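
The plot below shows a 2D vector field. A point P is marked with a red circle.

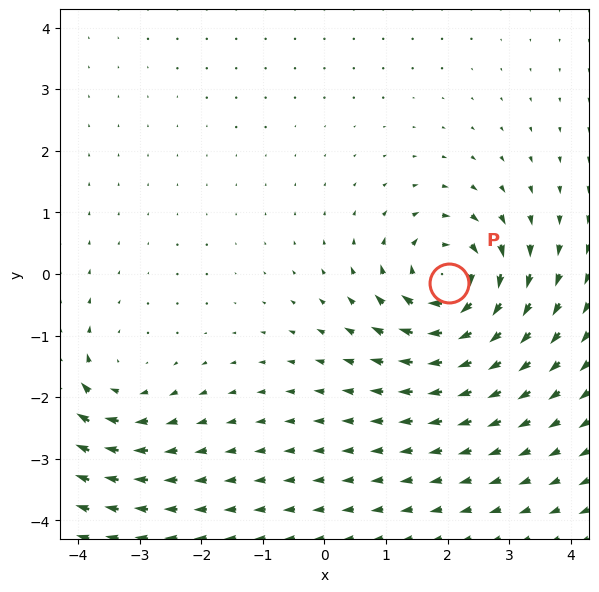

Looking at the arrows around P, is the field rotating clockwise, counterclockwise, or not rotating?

Near P at (2.0, -0.1) the arrows circulate clockwise. The curl (z-component) there is about -6; negative curl means clockwise rotation.

clockwise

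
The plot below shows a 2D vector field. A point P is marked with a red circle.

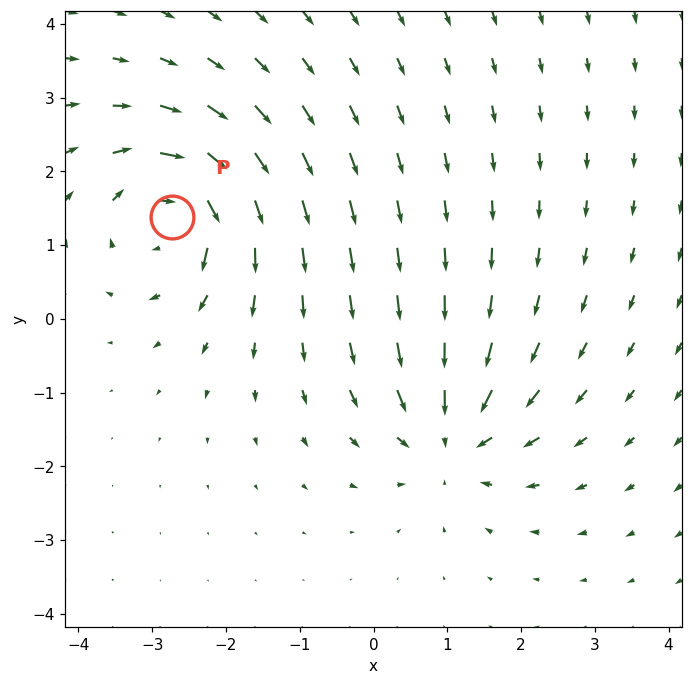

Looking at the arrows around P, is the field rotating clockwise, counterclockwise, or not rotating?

clockwise

Near P at (-2.7, 1.4) the arrows circulate clockwise. The curl (z-component) there is about -5; negative curl means clockwise rotation.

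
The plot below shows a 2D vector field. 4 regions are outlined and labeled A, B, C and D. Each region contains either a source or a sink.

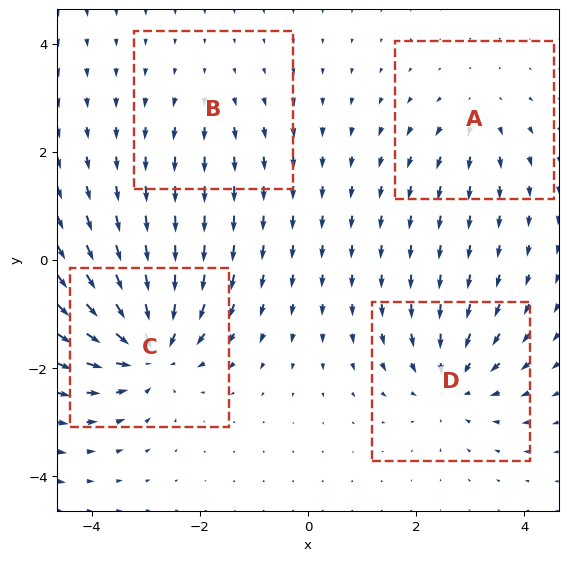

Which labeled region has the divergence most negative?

Divergence at each region's feature centre — A: about +3, B: about +2, C: about -7, D: about -5. Region C is most negative.

C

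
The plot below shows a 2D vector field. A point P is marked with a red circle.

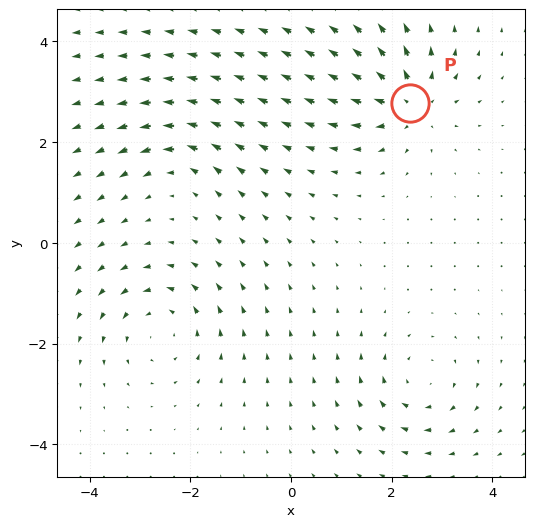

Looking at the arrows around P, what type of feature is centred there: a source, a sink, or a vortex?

source

At P (2.4, 2.8) the arrows spread outward. Divergence about +6, curl ≈0 — positive divergence with near-zero curl is a source.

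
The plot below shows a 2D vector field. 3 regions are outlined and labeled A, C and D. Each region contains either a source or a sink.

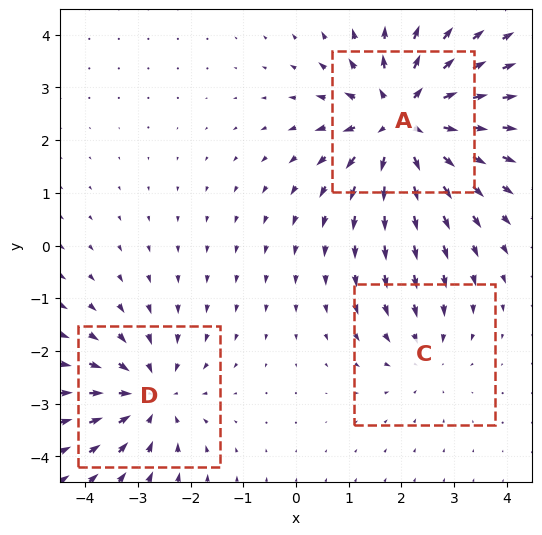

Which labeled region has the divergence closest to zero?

Divergence at each region's feature centre — A: about +5, C: about -2, D: about -3. Region C is closest to zero.

C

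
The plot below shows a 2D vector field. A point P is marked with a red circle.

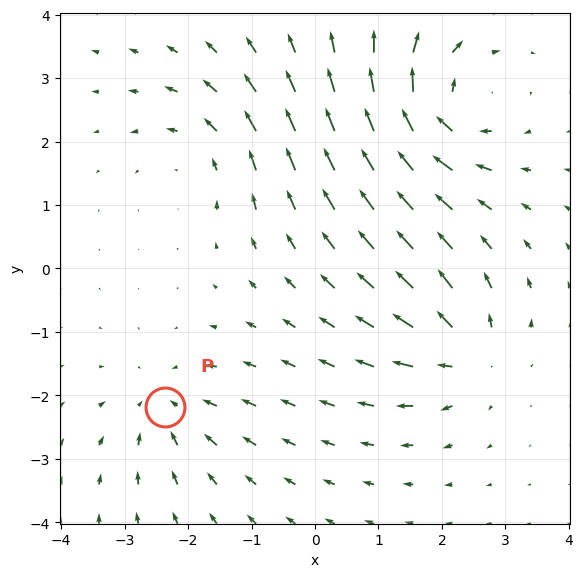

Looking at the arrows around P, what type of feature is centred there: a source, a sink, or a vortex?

sink

At P (-2.4, -2.2) the arrows converge inward. Divergence about -3, curl ≈0 — negative divergence with near-zero curl is a sink.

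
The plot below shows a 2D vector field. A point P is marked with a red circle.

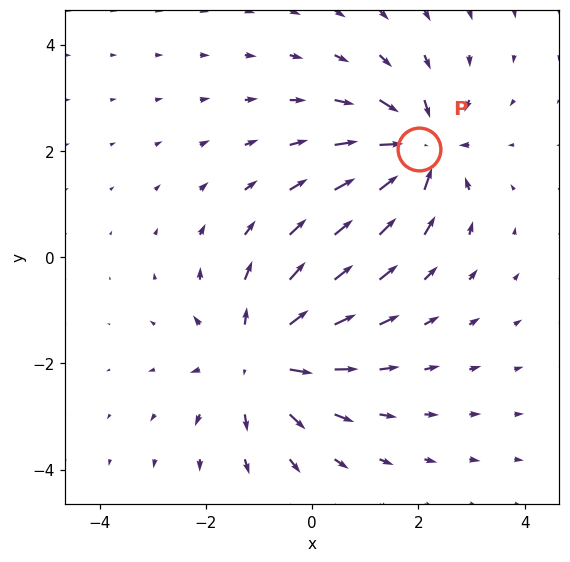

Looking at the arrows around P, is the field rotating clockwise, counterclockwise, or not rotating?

Near P at (2.0, 2.0) the arrows show no circulation. The curl there is ≈0.

not rotating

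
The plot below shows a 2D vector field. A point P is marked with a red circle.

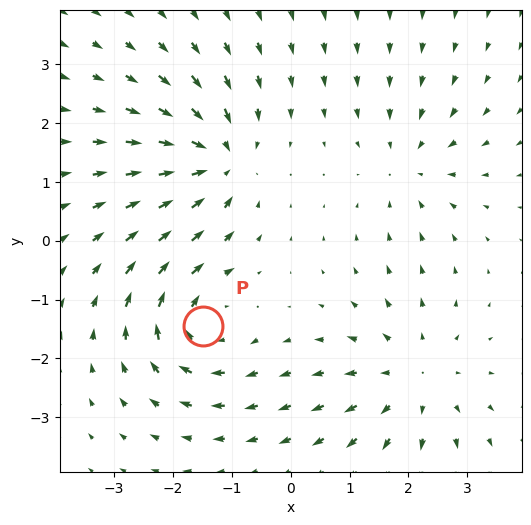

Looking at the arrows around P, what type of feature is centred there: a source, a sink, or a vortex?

vortex

At P (-1.5, -1.5) the arrows circulate clockwise. Divergence ≈0, curl about -5 — near-zero divergence with nonzero curl is a vortex.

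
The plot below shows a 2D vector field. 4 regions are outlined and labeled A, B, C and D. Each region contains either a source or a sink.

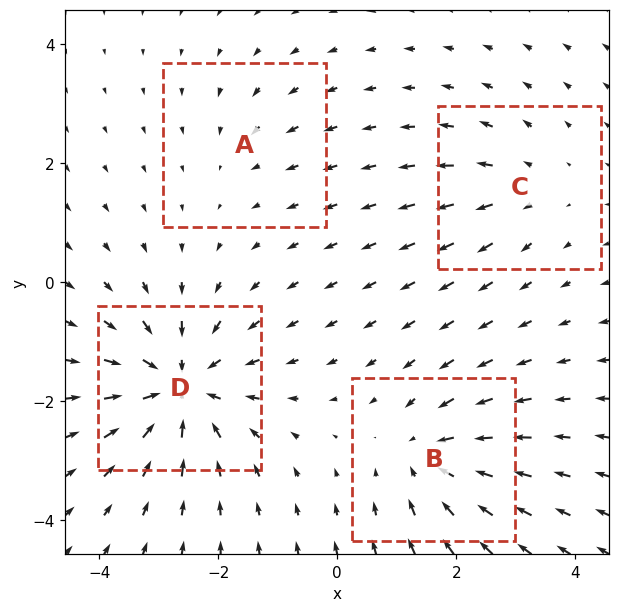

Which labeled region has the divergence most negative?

Divergence at each region's feature centre — A: about -2, B: about -5, C: about +3, D: about -7. Region D is most negative.

D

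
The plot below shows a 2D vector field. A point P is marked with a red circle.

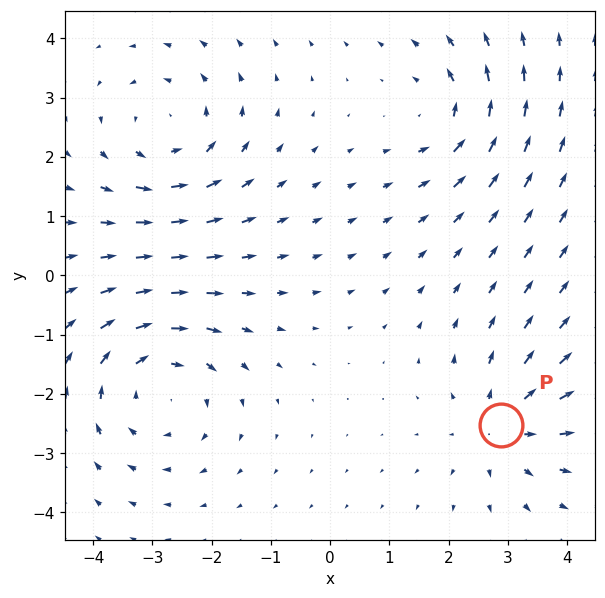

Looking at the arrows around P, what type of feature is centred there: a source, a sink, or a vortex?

source

At P (2.9, -2.5) the arrows spread outward. Divergence about +4, curl ≈0 — positive divergence with near-zero curl is a source.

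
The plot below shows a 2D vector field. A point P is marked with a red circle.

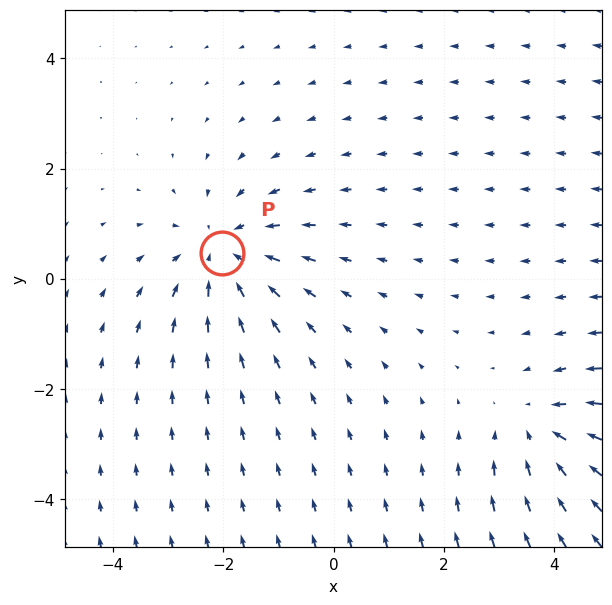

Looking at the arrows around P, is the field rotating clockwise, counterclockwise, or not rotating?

not rotating

Near P at (-2.0, 0.5) the arrows show no circulation. The curl there is ≈0.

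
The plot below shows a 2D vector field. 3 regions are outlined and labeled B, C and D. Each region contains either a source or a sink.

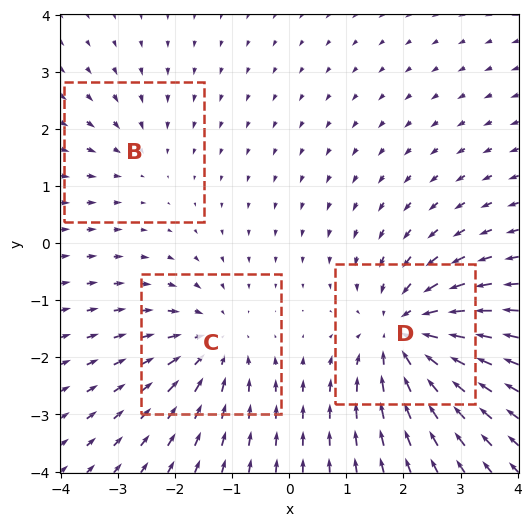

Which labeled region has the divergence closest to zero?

Divergence at each region's feature centre — B: about -2, C: about -3, D: about -5. Region B is closest to zero.

B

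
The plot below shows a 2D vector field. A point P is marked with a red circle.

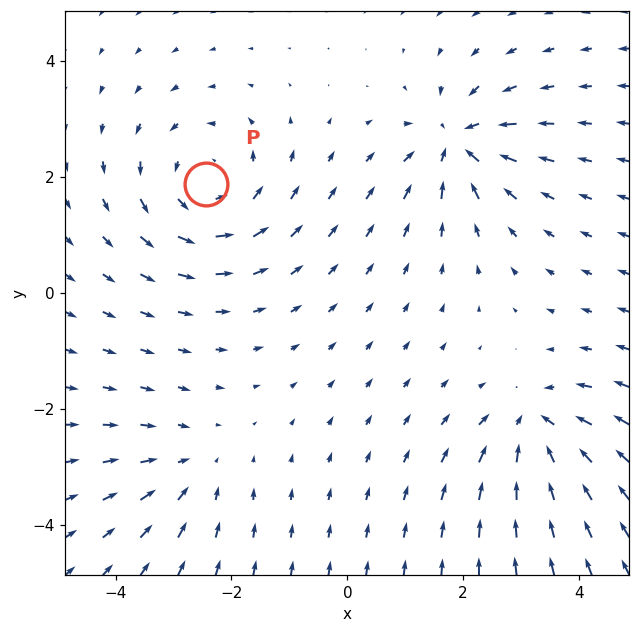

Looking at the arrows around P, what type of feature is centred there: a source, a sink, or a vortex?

At P (-2.4, 1.9) the arrows circulate counterclockwise. Divergence ≈0, curl about +4 — near-zero divergence with nonzero curl is a vortex.

vortex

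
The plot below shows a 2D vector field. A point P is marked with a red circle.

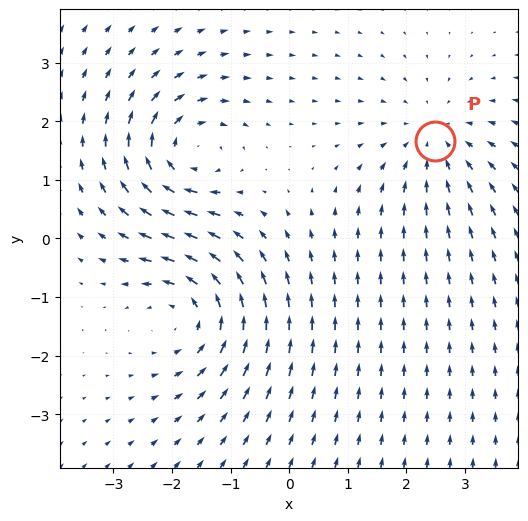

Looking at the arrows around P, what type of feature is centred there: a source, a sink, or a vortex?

sink

At P (2.5, 1.7) the arrows converge inward. Divergence about -3, curl ≈0 — negative divergence with near-zero curl is a sink.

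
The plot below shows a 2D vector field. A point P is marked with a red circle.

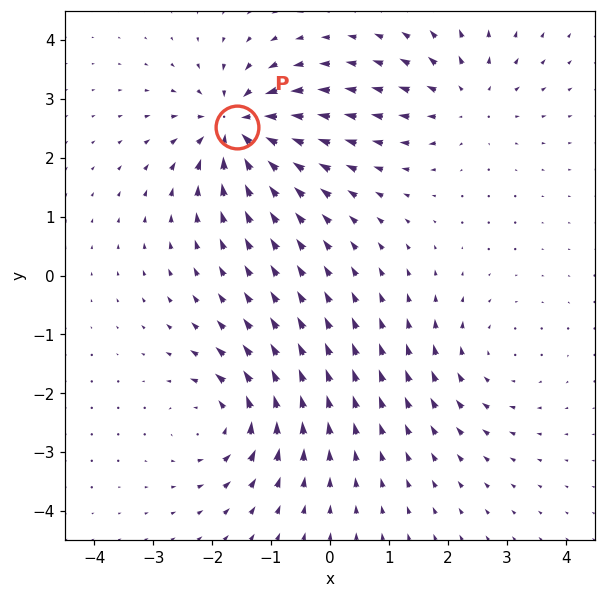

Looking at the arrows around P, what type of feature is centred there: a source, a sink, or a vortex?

At P (-1.6, 2.5) the arrows converge inward. Divergence about -6, curl ≈0 — negative divergence with near-zero curl is a sink.

sink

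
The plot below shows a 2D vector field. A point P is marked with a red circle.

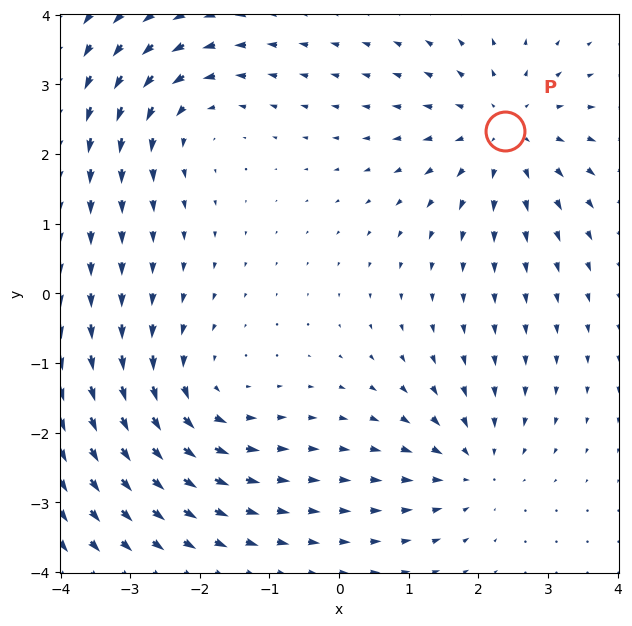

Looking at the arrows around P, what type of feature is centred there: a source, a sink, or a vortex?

At P (2.4, 2.3) the arrows spread outward. Divergence about +4, curl ≈0 — positive divergence with near-zero curl is a source.

source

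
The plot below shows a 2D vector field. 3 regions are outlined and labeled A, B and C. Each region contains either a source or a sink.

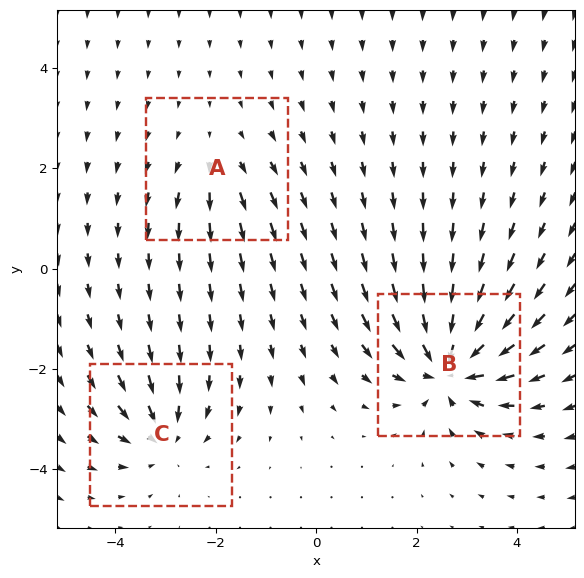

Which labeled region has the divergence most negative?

Divergence at each region's feature centre — A: about +2, B: about -6, C: about -4. Region B is most negative.

B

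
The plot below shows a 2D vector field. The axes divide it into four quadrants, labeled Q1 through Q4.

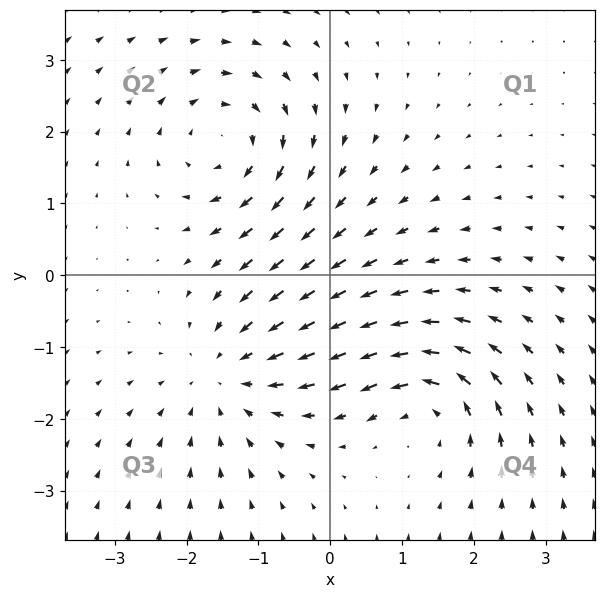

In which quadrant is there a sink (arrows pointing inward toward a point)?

Q3

The sink sits at approximately (-1.4, -1.4), which lies in quadrant Q3. The divergence there is about -3, negative as expected for a sink.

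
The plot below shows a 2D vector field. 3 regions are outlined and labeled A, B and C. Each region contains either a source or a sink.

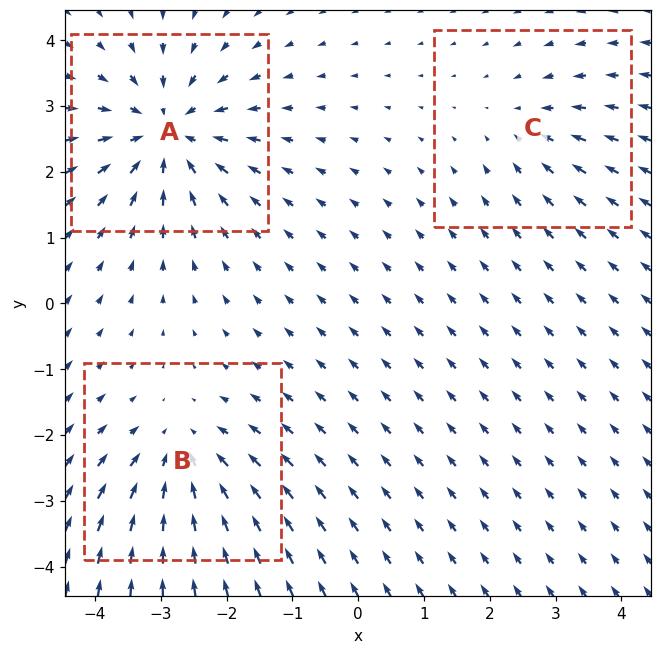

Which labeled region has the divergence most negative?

Divergence at each region's feature centre — A: about -5, B: about -3, C: about -2. Region A is most negative.

A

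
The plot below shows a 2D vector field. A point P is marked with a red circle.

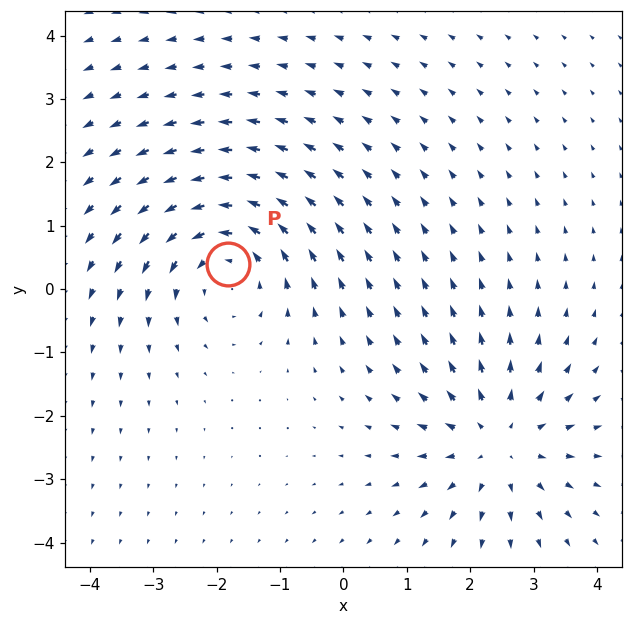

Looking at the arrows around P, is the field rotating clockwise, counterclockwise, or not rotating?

counterclockwise

Near P at (-1.8, 0.4) the arrows circulate counterclockwise. The curl (z-component) there is about +4; positive curl means counterclockwise rotation.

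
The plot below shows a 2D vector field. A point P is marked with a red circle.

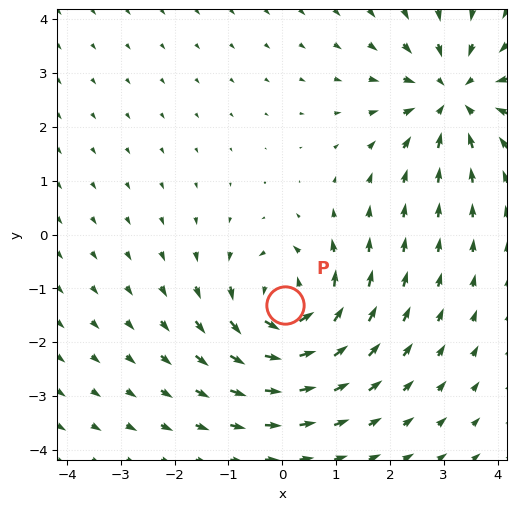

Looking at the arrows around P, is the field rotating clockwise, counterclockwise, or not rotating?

counterclockwise

Near P at (0.1, -1.3) the arrows circulate counterclockwise. The curl (z-component) there is about +6; positive curl means counterclockwise rotation.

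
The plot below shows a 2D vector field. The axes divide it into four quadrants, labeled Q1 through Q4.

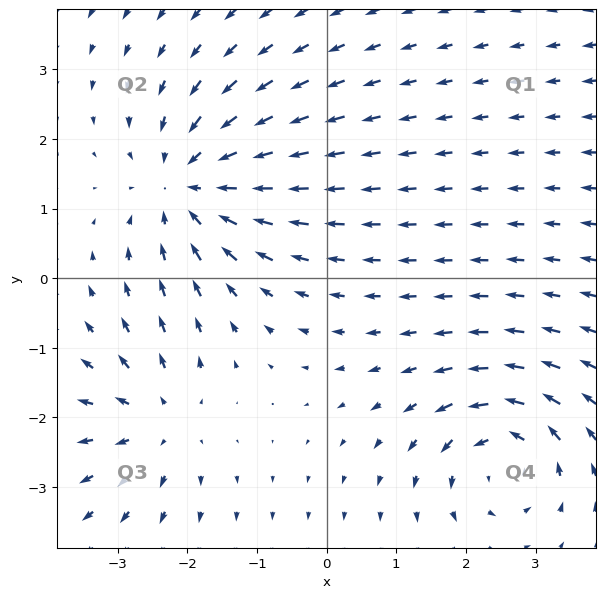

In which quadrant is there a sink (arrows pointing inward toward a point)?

The sink sits at approximately (-2.0, 1.3), which lies in quadrant Q2. The divergence there is about -4, negative as expected for a sink.

Q2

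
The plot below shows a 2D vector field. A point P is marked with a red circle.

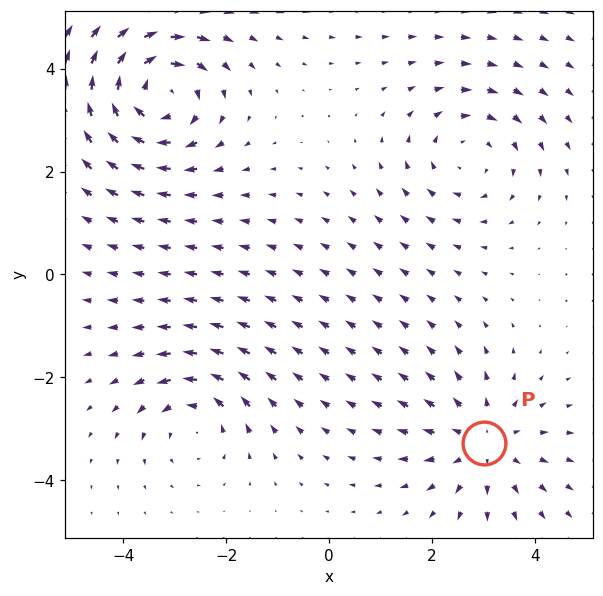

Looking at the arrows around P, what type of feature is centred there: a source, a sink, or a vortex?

source

At P (3.0, -3.3) the arrows spread outward. Divergence about +3, curl ≈0 — positive divergence with near-zero curl is a source.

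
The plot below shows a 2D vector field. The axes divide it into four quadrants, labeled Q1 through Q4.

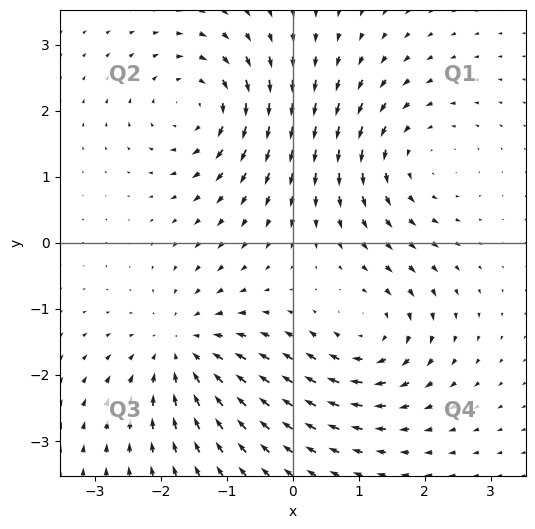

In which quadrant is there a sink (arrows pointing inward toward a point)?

Q3

The sink sits at approximately (-1.7, -1.6), which lies in quadrant Q3. The divergence there is about -3, negative as expected for a sink.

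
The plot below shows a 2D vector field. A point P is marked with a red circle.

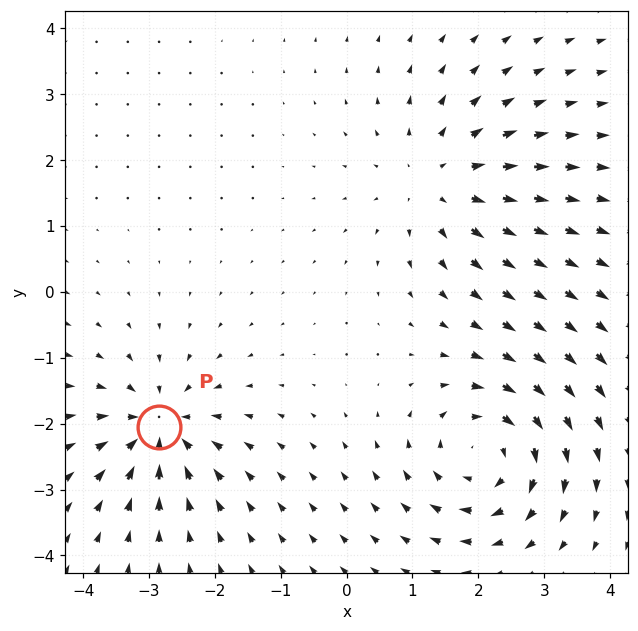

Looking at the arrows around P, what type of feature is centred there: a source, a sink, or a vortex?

sink

At P (-2.8, -2.1) the arrows converge inward. Divergence about -4, curl ≈0 — negative divergence with near-zero curl is a sink.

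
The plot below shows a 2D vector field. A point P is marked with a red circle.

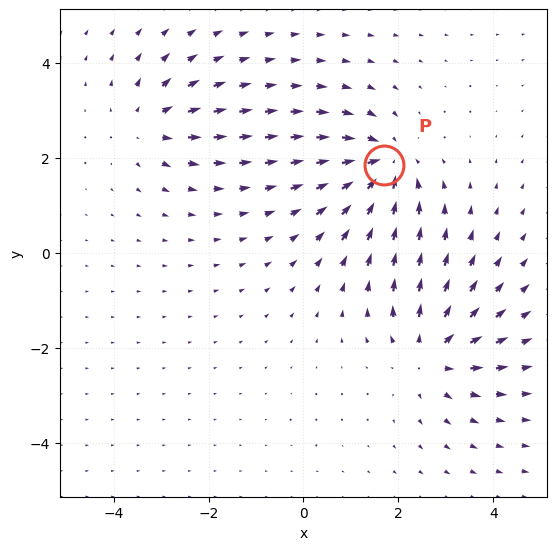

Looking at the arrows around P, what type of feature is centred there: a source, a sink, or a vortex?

At P (1.7, 1.8) the arrows converge inward. Divergence about -6, curl ≈0 — negative divergence with near-zero curl is a sink.

sink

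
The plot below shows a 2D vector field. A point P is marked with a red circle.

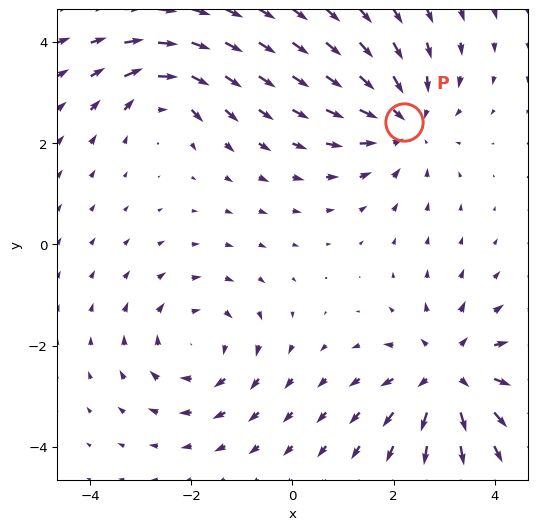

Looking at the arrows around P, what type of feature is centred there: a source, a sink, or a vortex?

sink

At P (2.2, 2.4) the arrows converge inward. Divergence about -3, curl ≈0 — negative divergence with near-zero curl is a sink.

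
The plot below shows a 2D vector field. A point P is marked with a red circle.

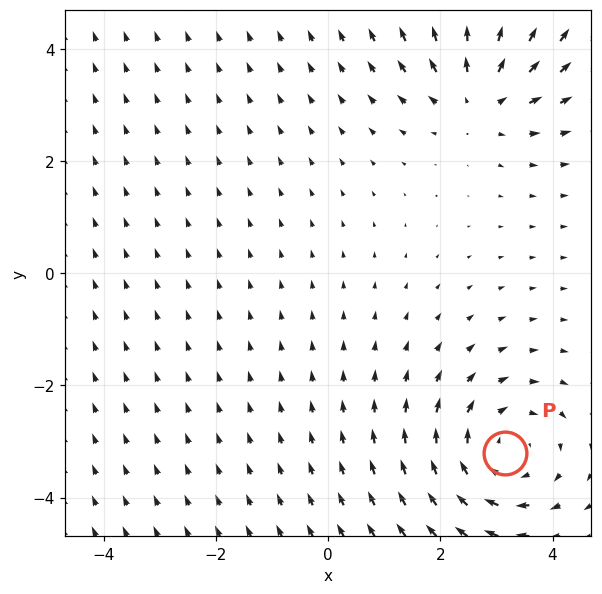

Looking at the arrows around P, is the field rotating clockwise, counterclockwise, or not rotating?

clockwise

Near P at (3.1, -3.2) the arrows circulate clockwise. The curl (z-component) there is about -3; negative curl means clockwise rotation.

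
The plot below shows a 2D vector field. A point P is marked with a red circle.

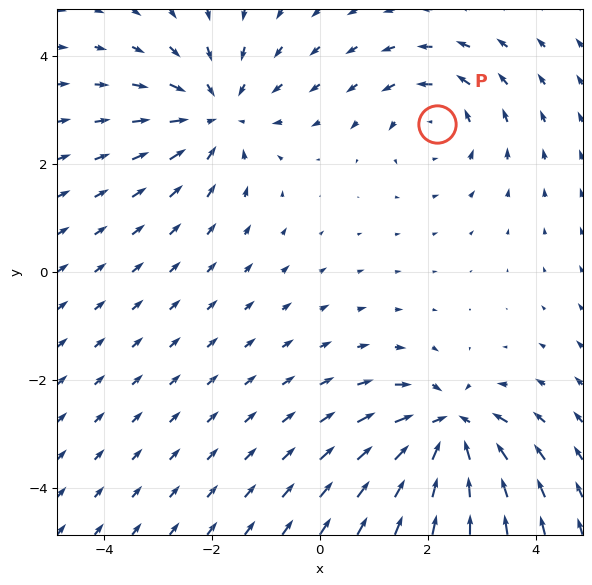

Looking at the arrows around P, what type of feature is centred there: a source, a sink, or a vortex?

At P (2.2, 2.7) the arrows circulate counterclockwise. Divergence ≈0, curl about +3 — near-zero divergence with nonzero curl is a vortex.

vortex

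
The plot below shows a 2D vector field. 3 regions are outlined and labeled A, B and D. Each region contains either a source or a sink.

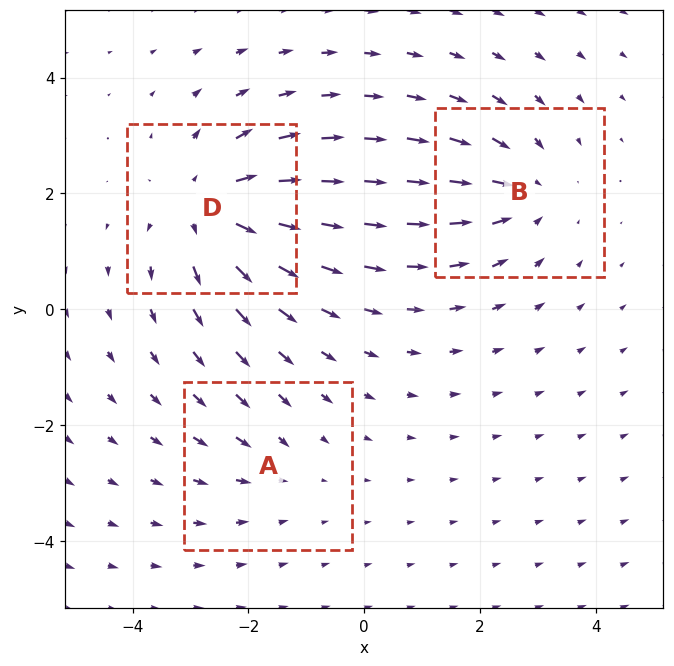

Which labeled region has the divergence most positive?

D

Divergence at each region's feature centre — A: about -2, B: about -3, D: about +4. Region D is most positive.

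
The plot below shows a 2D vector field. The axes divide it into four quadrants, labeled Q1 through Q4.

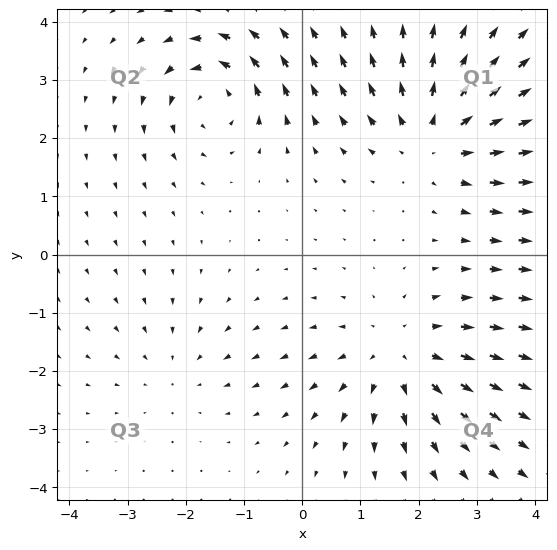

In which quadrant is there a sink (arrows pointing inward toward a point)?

The sink sits at approximately (-2.2, -2.0), which lies in quadrant Q3. The divergence there is about -2, negative as expected for a sink.

Q3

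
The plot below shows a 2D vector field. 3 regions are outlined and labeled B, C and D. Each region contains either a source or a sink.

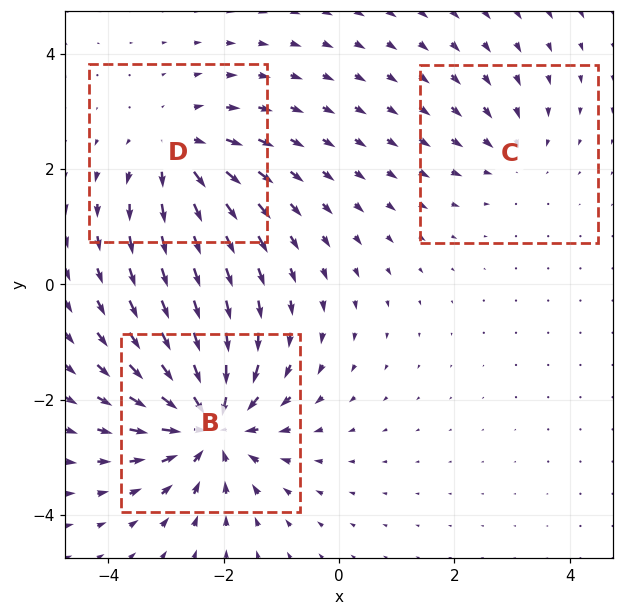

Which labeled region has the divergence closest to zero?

Divergence at each region's feature centre — B: about -6, C: about -2, D: about +4. Region C is closest to zero.

C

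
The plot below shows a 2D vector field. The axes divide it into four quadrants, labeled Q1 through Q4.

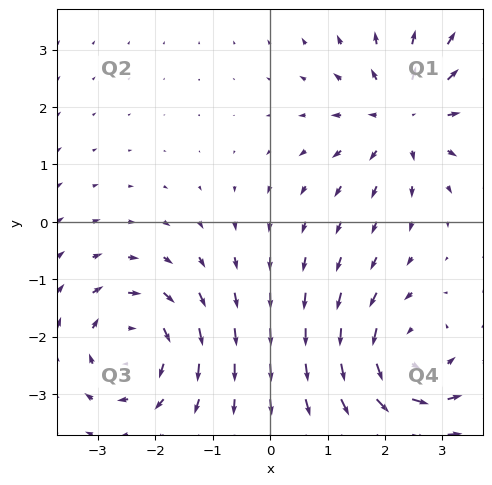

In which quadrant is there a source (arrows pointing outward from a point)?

The source sits at approximately (2.3, 1.8), which lies in quadrant Q1. The divergence there is about +5, positive as expected for a source.

Q1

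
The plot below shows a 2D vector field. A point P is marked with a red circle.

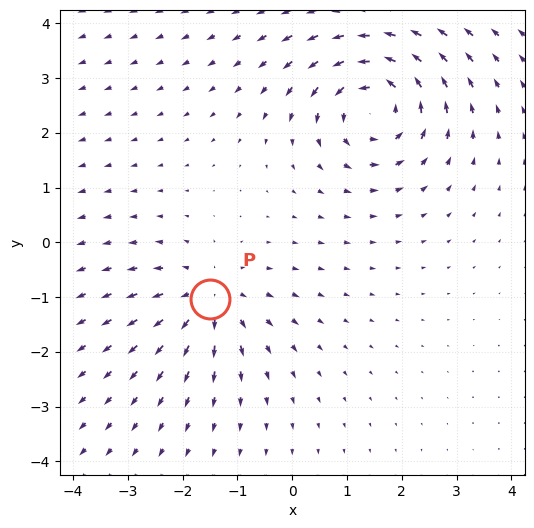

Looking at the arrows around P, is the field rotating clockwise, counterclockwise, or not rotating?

Near P at (-1.5, -1.0) the arrows show no circulation. The curl there is ≈0.

not rotating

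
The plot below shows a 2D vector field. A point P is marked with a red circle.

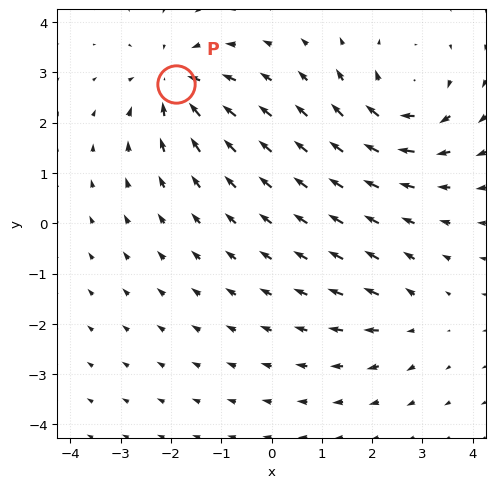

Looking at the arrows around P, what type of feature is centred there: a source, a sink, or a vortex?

sink

At P (-1.9, 2.8) the arrows converge inward. Divergence about -5, curl ≈0 — negative divergence with near-zero curl is a sink.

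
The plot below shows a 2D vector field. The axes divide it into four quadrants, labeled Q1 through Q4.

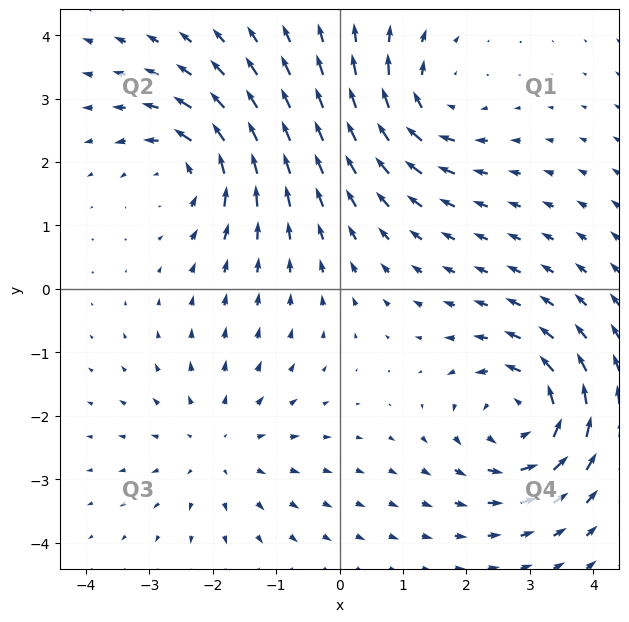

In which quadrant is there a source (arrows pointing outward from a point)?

The source sits at approximately (-1.9, -2.5), which lies in quadrant Q3. The divergence there is about +3, positive as expected for a source.

Q3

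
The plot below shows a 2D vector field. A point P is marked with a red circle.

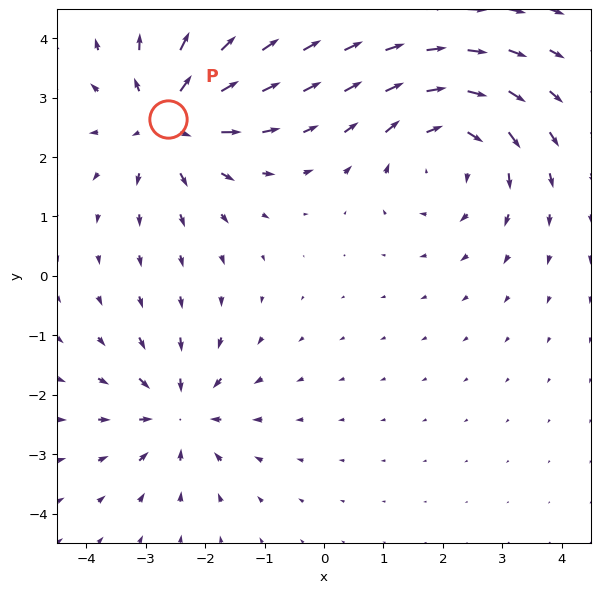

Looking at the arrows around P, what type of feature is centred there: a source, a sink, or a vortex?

At P (-2.6, 2.6) the arrows spread outward. Divergence about +5, curl ≈0 — positive divergence with near-zero curl is a source.

source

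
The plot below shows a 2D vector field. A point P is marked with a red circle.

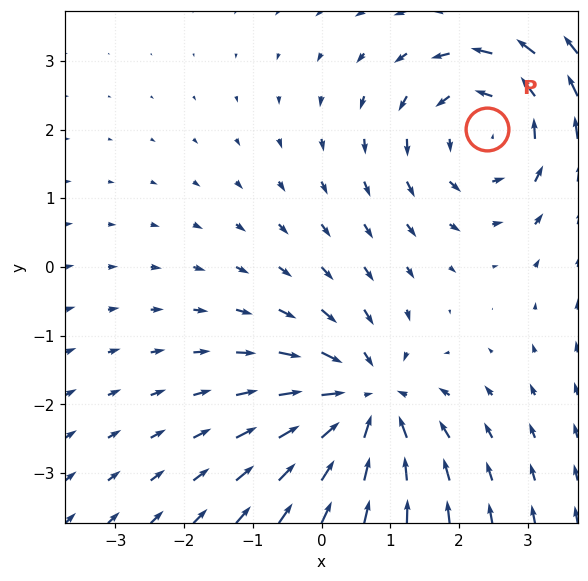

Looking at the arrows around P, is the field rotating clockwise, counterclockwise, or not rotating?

Near P at (2.4, 2.0) the arrows circulate counterclockwise. The curl (z-component) there is about +2; positive curl means counterclockwise rotation.

counterclockwise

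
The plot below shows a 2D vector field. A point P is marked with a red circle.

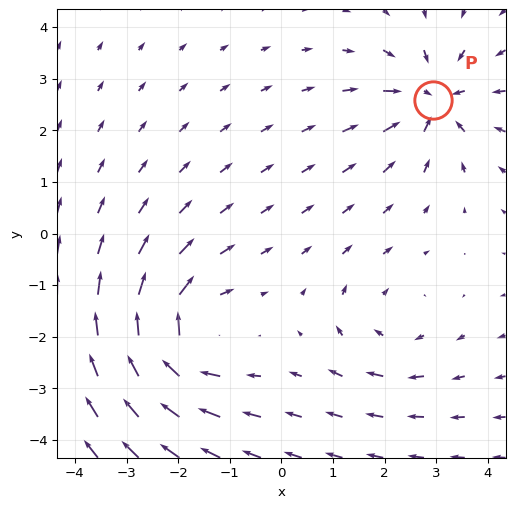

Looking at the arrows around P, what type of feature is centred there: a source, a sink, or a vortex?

At P (2.9, 2.6) the arrows converge inward. Divergence about -5, curl ≈0 — negative divergence with near-zero curl is a sink.

sink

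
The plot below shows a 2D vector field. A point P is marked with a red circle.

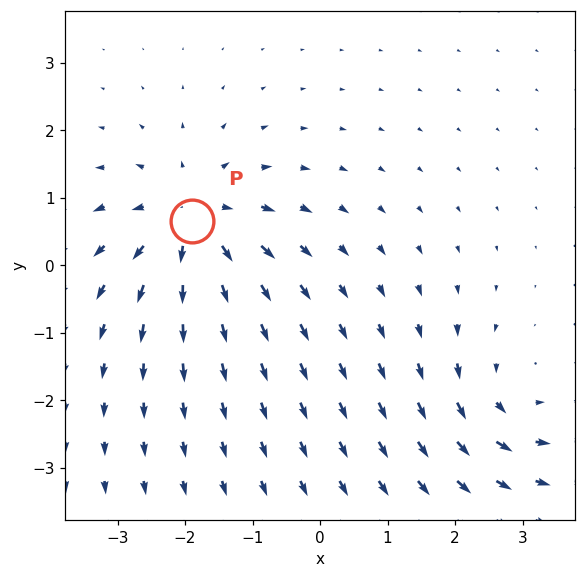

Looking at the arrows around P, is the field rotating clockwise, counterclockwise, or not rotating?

Near P at (-1.9, 0.7) the arrows show no circulation. The curl there is ≈0.

not rotating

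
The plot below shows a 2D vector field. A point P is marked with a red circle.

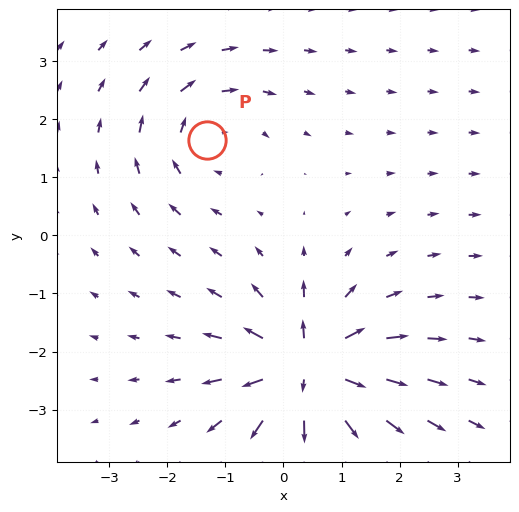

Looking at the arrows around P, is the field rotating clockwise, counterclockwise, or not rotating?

clockwise

Near P at (-1.3, 1.6) the arrows circulate clockwise. The curl (z-component) there is about -3; negative curl means clockwise rotation.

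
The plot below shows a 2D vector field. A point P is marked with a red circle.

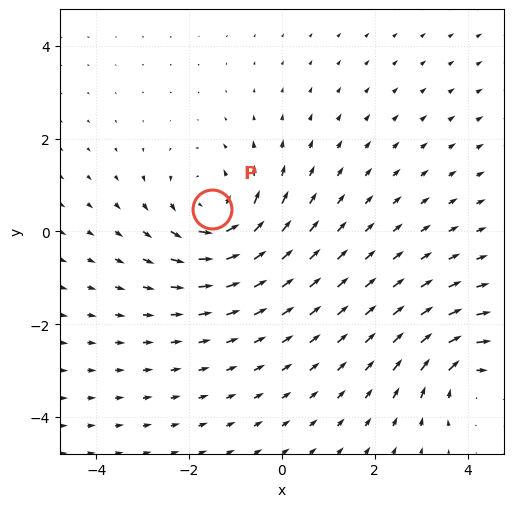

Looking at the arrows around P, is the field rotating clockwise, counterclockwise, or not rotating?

Near P at (-1.5, 0.5) the arrows circulate counterclockwise. The curl (z-component) there is about +3; positive curl means counterclockwise rotation.

counterclockwise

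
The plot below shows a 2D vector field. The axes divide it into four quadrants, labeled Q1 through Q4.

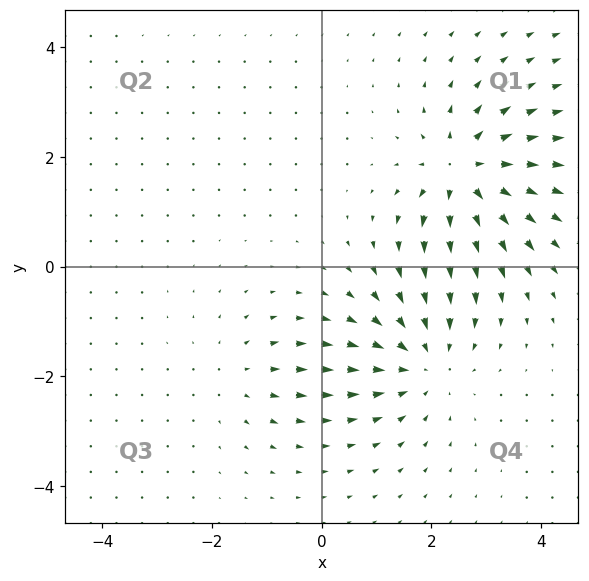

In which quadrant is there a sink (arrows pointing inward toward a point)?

Q4

The sink sits at approximately (1.8, -1.7), which lies in quadrant Q4. The divergence there is about -4, negative as expected for a sink.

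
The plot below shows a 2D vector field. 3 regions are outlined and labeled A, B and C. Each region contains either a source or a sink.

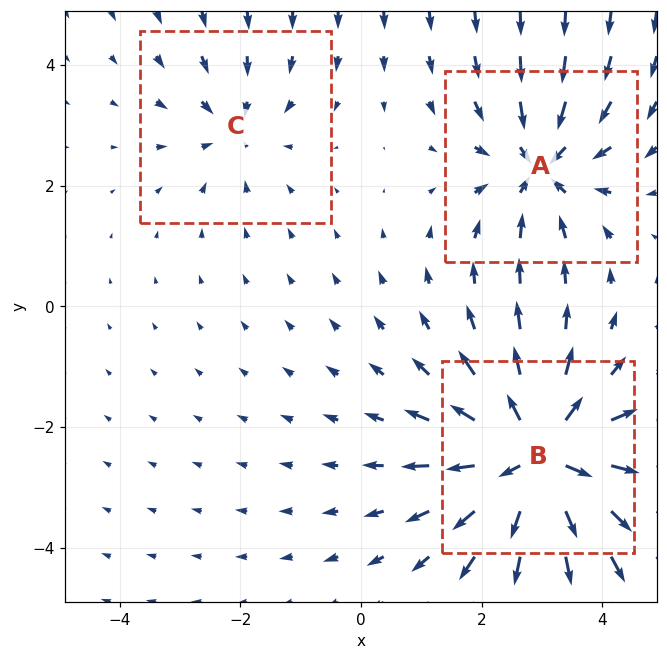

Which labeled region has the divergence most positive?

B

Divergence at each region's feature centre — A: about -4, B: about +5, C: about -2. Region B is most positive.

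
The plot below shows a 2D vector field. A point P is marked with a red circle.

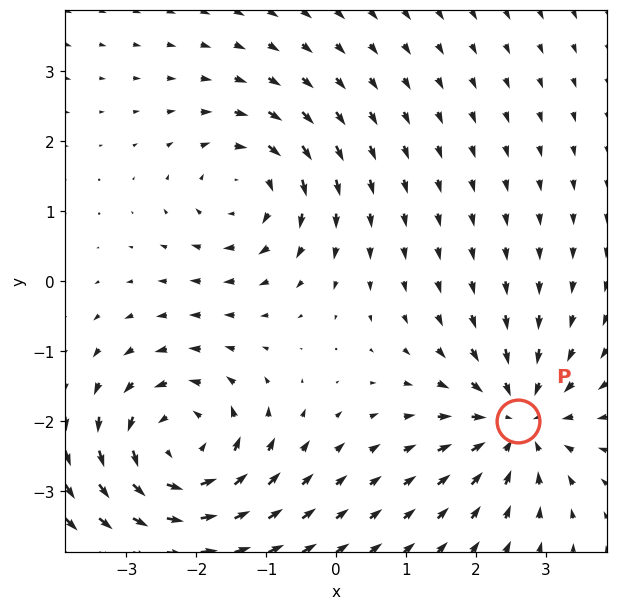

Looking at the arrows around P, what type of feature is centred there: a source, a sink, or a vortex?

sink

At P (2.6, -2.0) the arrows converge inward. Divergence about -4, curl ≈0 — negative divergence with near-zero curl is a sink.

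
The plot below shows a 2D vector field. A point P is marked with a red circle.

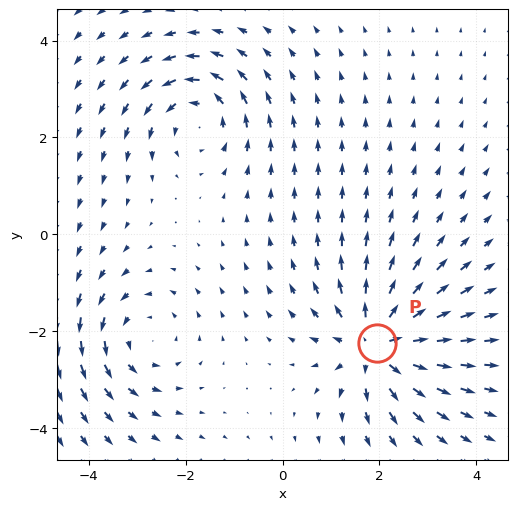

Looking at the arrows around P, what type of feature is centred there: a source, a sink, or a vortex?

source

At P (1.9, -2.3) the arrows spread outward. Divergence about +4, curl ≈0 — positive divergence with near-zero curl is a source.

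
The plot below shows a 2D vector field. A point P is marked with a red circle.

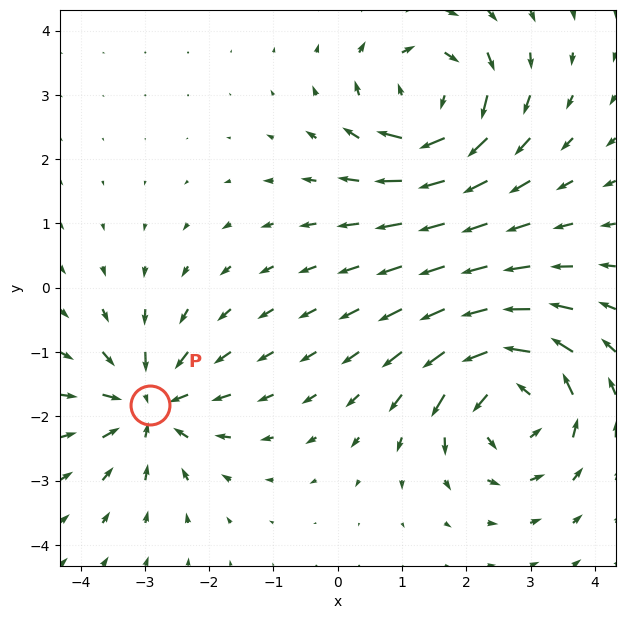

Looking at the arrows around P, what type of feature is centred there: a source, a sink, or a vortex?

sink

At P (-2.9, -1.8) the arrows converge inward. Divergence about -5, curl ≈0 — negative divergence with near-zero curl is a sink.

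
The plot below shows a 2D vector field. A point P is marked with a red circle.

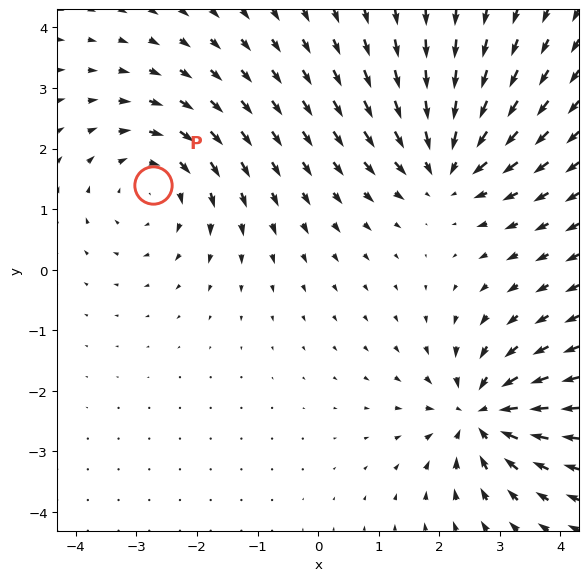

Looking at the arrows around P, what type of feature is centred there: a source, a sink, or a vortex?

vortex

At P (-2.7, 1.4) the arrows circulate clockwise. Divergence ≈0, curl about -3 — near-zero divergence with nonzero curl is a vortex.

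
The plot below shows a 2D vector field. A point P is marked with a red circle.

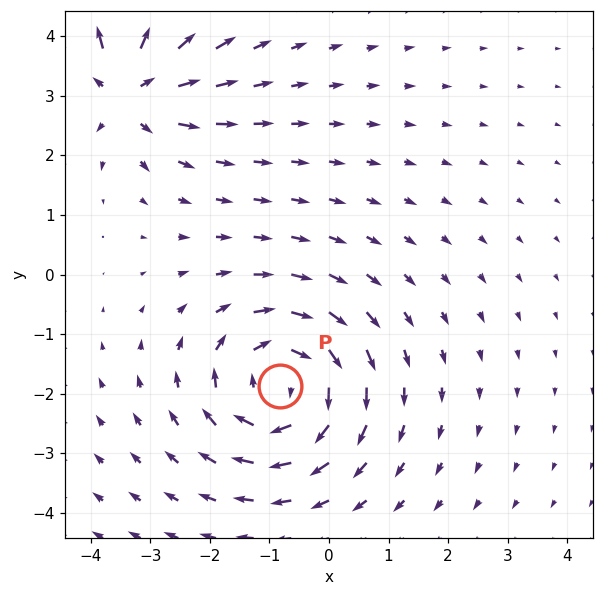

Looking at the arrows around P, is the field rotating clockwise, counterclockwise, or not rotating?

Near P at (-0.8, -1.9) the arrows circulate clockwise. The curl (z-component) there is about -4; negative curl means clockwise rotation.

clockwise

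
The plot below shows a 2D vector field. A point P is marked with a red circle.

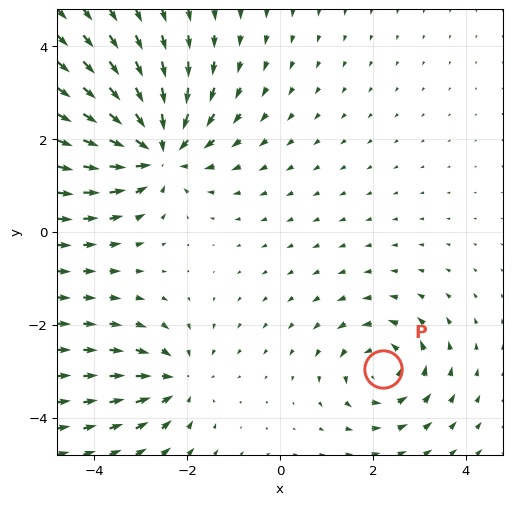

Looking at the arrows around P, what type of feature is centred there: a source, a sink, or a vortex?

At P (2.2, -2.9) the arrows circulate counterclockwise. Divergence ≈0, curl about +4 — near-zero divergence with nonzero curl is a vortex.

vortex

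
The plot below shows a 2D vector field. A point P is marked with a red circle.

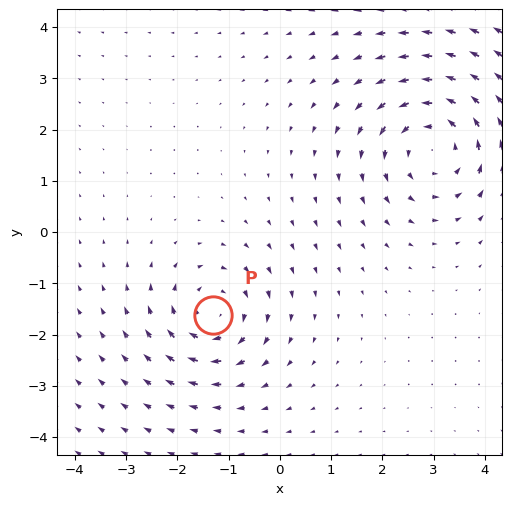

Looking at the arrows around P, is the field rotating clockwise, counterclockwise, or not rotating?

Near P at (-1.3, -1.6) the arrows circulate clockwise. The curl (z-component) there is about -4; negative curl means clockwise rotation.

clockwise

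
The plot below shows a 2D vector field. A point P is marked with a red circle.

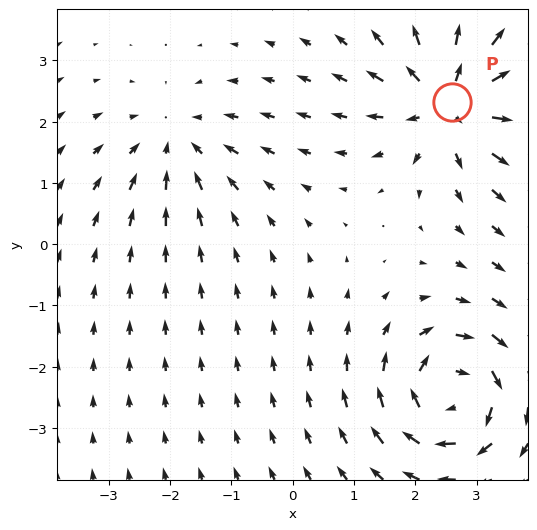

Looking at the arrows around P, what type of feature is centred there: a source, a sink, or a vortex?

At P (2.6, 2.3) the arrows spread outward. Divergence about +6, curl ≈0 — positive divergence with near-zero curl is a source.

source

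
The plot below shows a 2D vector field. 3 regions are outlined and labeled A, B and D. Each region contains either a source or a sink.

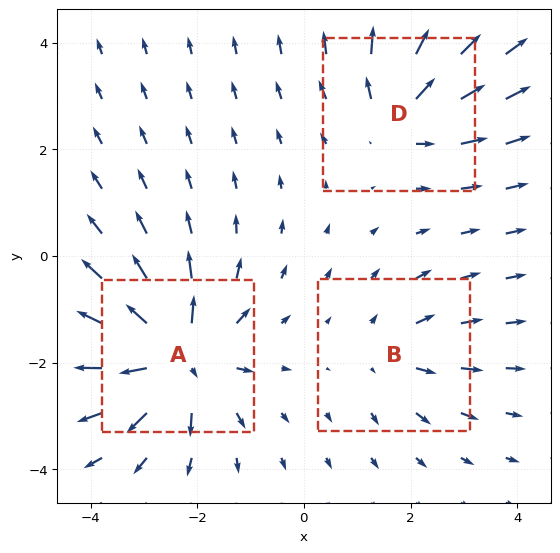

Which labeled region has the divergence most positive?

Divergence at each region's feature centre — A: about +6, B: about +2, D: about +4. Region A is most positive.

A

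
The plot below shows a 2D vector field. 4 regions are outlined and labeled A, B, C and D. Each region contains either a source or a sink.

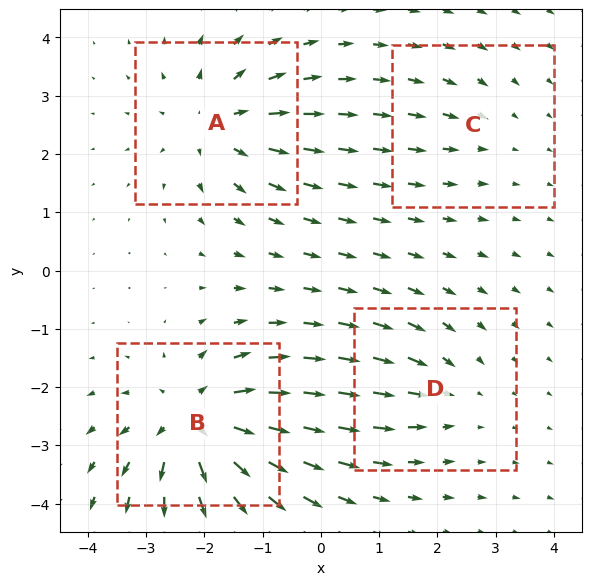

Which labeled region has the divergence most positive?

Divergence at each region's feature centre — A: about +5, B: about +7, C: about -2, D: about -3. Region B is most positive.

B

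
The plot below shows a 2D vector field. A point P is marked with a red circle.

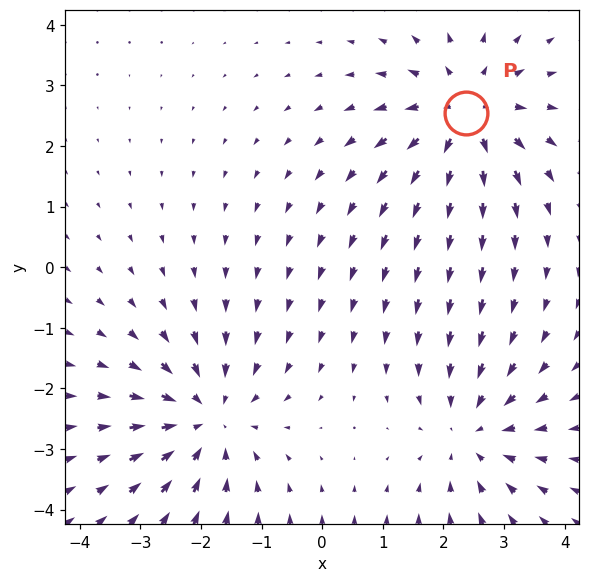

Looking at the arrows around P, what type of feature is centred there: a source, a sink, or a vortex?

source

At P (2.4, 2.6) the arrows spread outward. Divergence about +4, curl ≈0 — positive divergence with near-zero curl is a source.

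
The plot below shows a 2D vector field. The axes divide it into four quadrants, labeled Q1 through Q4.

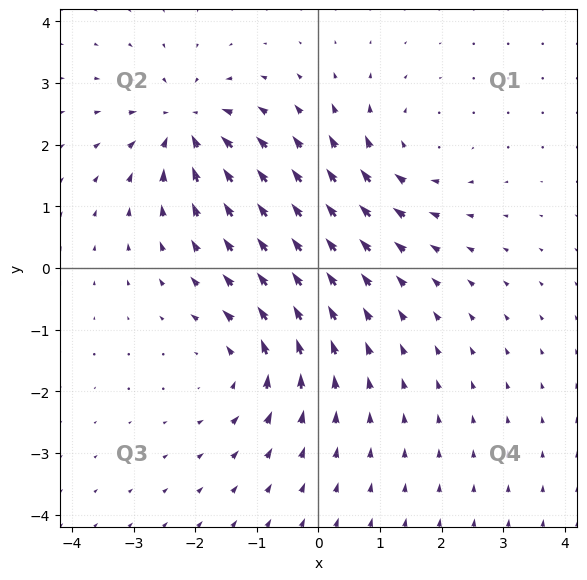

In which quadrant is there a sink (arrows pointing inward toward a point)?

The sink sits at approximately (-2.2, 2.3), which lies in quadrant Q2. The divergence there is about -5, negative as expected for a sink.

Q2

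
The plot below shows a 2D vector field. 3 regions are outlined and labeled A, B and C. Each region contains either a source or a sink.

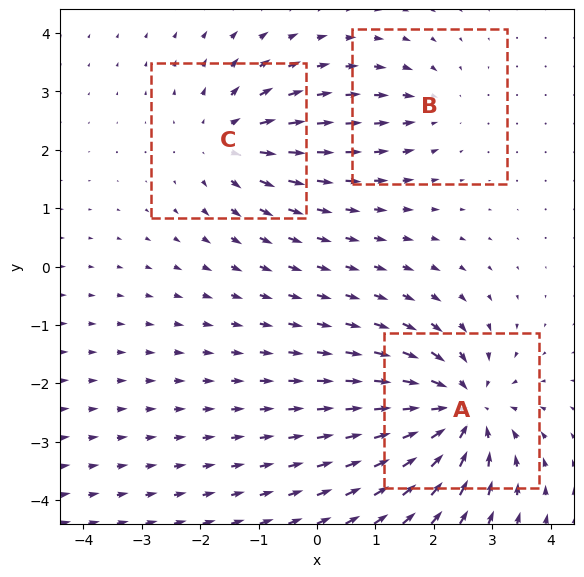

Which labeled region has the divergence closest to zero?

Divergence at each region's feature centre — A: about -6, B: about -2, C: about +3. Region B is closest to zero.

B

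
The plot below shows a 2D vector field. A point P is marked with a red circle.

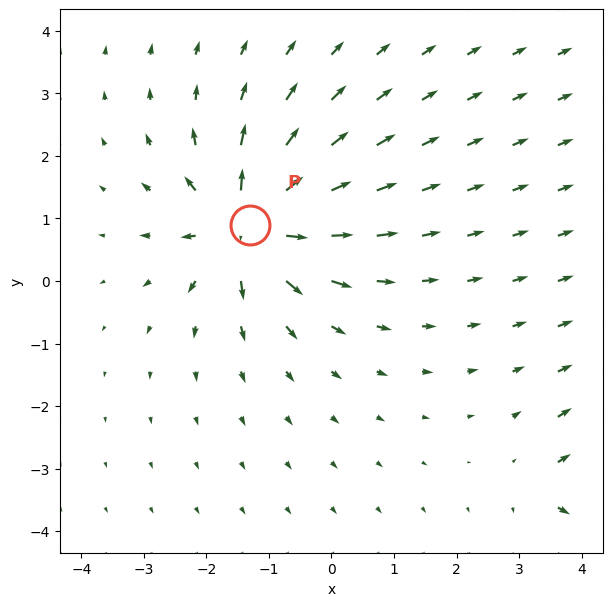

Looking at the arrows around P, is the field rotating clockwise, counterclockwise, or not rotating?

not rotating

Near P at (-1.3, 0.9) the arrows show no circulation. The curl there is ≈0.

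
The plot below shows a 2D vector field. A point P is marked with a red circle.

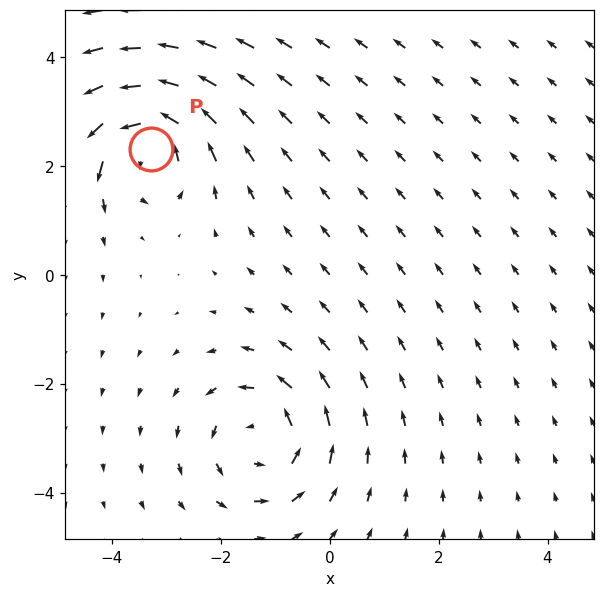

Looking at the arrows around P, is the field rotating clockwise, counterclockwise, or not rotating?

counterclockwise

Near P at (-3.3, 2.3) the arrows circulate counterclockwise. The curl (z-component) there is about +4; positive curl means counterclockwise rotation.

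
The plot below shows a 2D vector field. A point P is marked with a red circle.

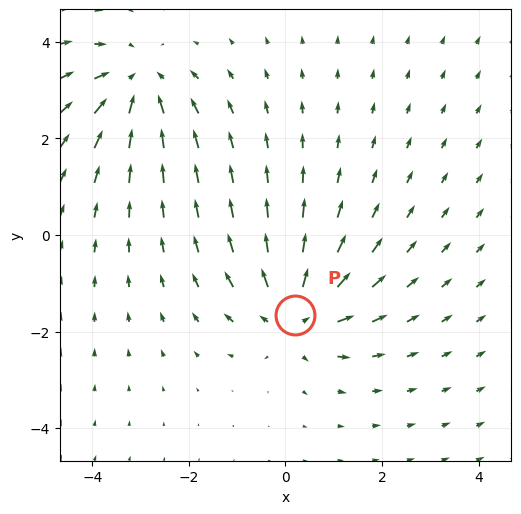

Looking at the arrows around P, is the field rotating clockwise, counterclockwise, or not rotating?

Near P at (0.2, -1.7) the arrows show no circulation. The curl there is ≈0.

not rotating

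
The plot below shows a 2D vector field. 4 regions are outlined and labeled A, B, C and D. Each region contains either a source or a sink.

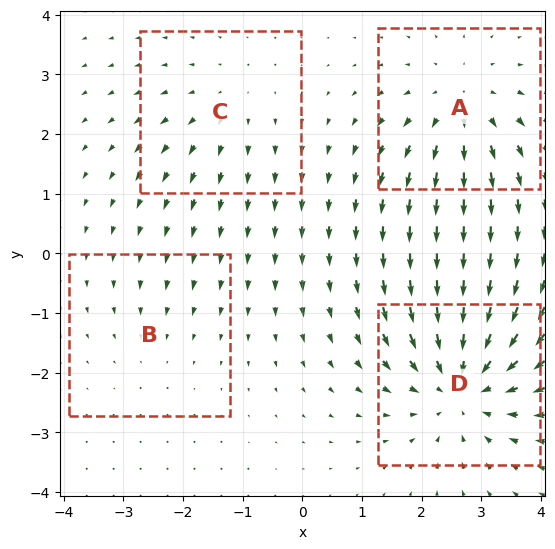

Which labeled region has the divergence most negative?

D

Divergence at each region's feature centre — A: about +4, B: about -2, C: about +3, D: about -6. Region D is most negative.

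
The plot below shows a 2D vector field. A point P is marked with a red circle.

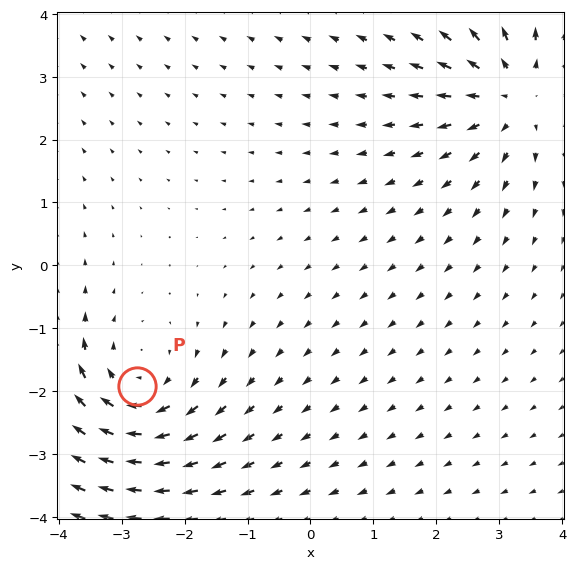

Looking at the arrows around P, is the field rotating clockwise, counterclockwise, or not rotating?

Near P at (-2.8, -1.9) the arrows circulate clockwise. The curl (z-component) there is about -4; negative curl means clockwise rotation.

clockwise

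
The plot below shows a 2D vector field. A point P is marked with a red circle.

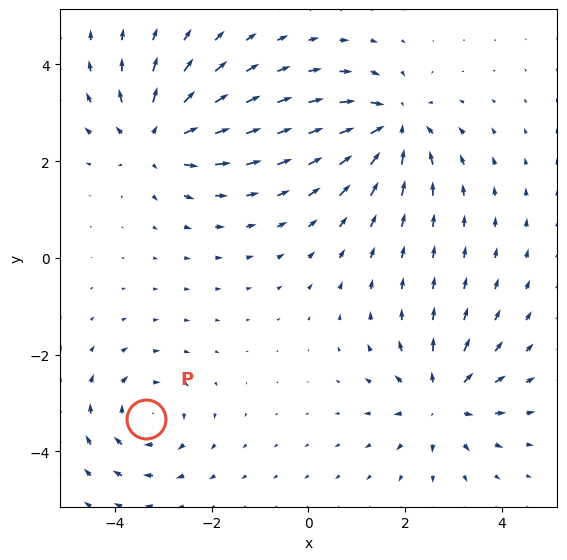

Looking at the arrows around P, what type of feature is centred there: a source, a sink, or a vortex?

vortex

At P (-3.4, -3.3) the arrows circulate clockwise. Divergence ≈0, curl about -3 — near-zero divergence with nonzero curl is a vortex.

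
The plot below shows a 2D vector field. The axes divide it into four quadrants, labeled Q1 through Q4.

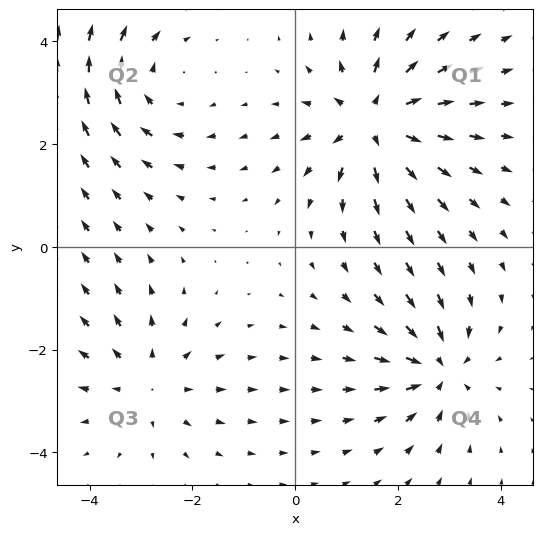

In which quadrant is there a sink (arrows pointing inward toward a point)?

Q4

The sink sits at approximately (2.8, -2.4), which lies in quadrant Q4. The divergence there is about -5, negative as expected for a sink.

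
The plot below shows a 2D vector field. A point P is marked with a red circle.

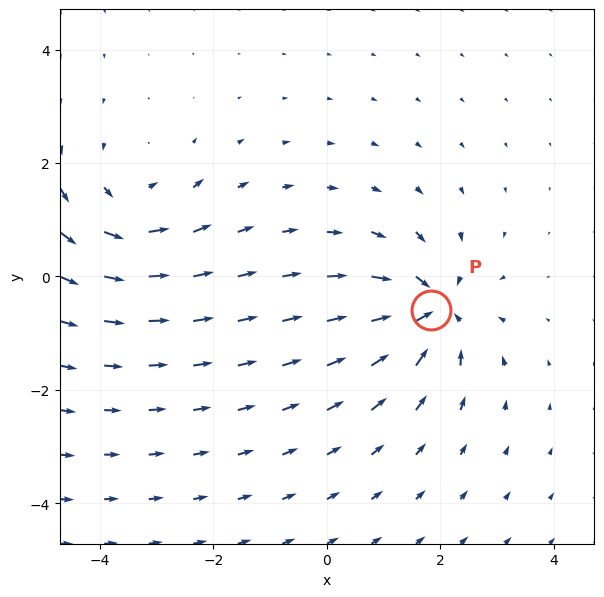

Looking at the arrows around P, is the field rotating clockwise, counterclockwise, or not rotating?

not rotating

Near P at (1.8, -0.6) the arrows show no circulation. The curl there is ≈0.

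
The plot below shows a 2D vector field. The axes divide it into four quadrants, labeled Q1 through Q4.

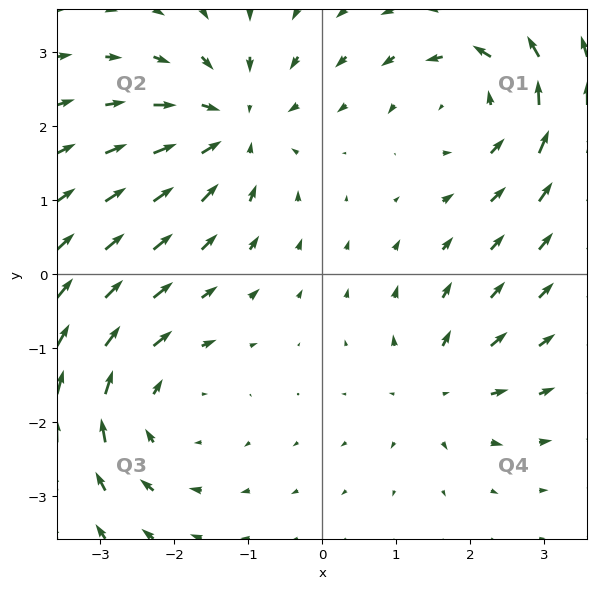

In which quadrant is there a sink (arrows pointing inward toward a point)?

The sink sits at approximately (-1.2, 2.0), which lies in quadrant Q2. The divergence there is about -5, negative as expected for a sink.

Q2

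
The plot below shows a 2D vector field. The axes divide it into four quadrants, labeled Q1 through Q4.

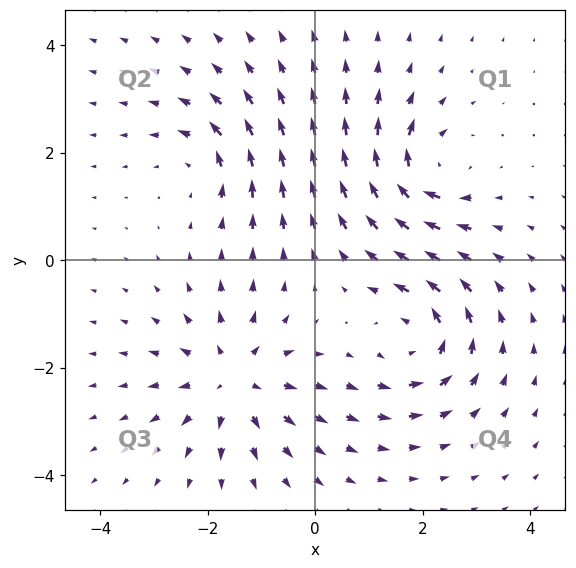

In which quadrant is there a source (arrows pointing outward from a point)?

Q3

The source sits at approximately (-1.5, -2.2), which lies in quadrant Q3. The divergence there is about +4, positive as expected for a source.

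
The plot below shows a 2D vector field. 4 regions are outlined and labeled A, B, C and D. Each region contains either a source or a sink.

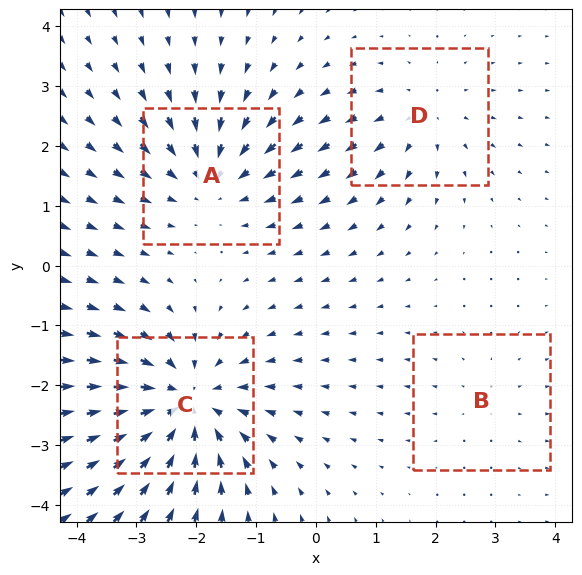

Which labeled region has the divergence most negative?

Divergence at each region's feature centre — A: about -5, B: about +2, C: about -7, D: about +3. Region C is most negative.

C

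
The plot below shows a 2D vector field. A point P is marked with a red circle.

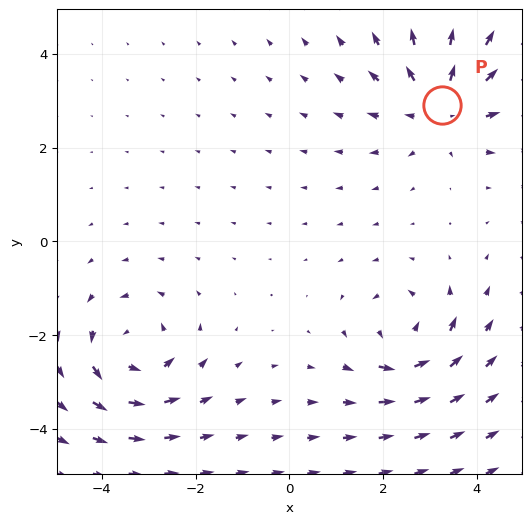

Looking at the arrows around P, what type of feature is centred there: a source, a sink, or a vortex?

source

At P (3.3, 2.9) the arrows spread outward. Divergence about +3, curl ≈0 — positive divergence with near-zero curl is a source.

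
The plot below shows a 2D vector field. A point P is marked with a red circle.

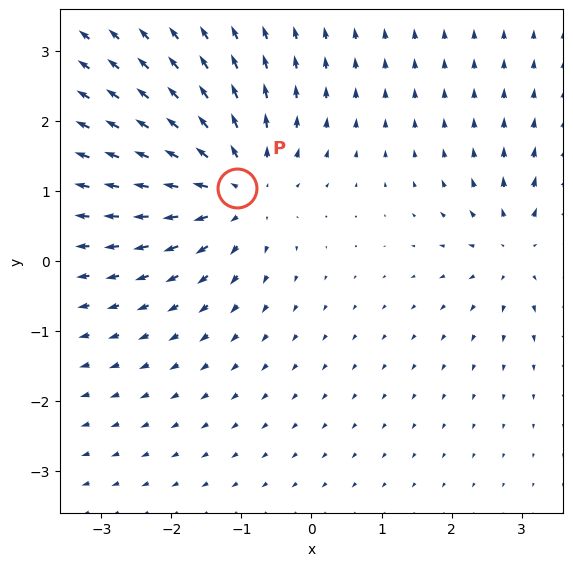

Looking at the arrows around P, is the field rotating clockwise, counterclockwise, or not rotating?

not rotating

Near P at (-1.1, 1.0) the arrows show no circulation. The curl there is ≈0.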